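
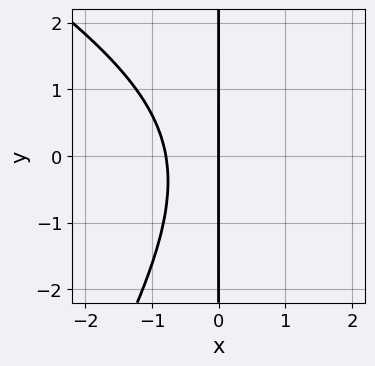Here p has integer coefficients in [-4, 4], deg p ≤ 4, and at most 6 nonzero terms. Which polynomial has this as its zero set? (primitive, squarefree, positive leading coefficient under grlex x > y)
(a) deg p = 3. The shape is more complex than any degree-2 curve.
(b) From the axis intercepts and sections: the visible y-axis segment lies entirely on the curve; it meets the x-axis at x = 0 (among the integer gridlines).
(c) The integer polynomial consistent with all of this is the stated p.

x^3 + x^2*y - x*y^2 - 3*x^2 - 3*x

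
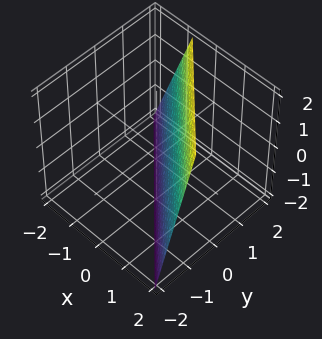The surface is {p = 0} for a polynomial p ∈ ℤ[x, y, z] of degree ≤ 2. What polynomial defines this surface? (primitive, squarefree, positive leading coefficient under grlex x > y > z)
3*x + 3*y - z - 2

(a) deg p = 1. Every cross-section is a straight line — this is a plane.
(b) From the axis intercepts and sections: one z-axis crossing is at z = -2.
(c) Matching integer coefficients to the picture gives p.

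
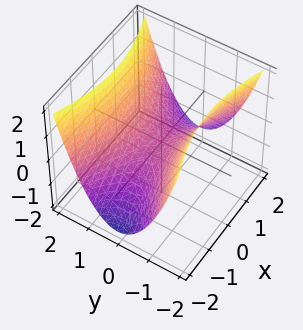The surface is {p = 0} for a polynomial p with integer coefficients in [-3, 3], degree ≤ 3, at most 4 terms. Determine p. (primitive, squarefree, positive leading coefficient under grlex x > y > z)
x^2 - 3*y^2 + 3*z

First, deg p = 2. A hyperbolic paraboloid; a quadric.
Then, symmetries: it's symmetric under y → −y, forcing even powers of y; it's symmetric under x → −x, forcing even powers of x.
Next, from the visible intercepts: it crosses the y-axis at the gridline y = 0; it crosses the x-axis at the gridline x = 0; it crosses the z-axis at the gridline z = 0.
Finally, solving for integer coefficients yields p as stated.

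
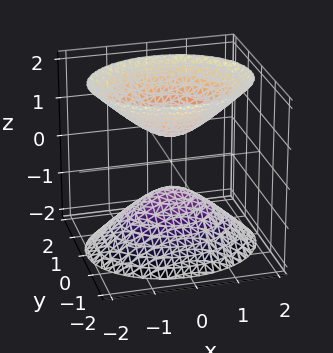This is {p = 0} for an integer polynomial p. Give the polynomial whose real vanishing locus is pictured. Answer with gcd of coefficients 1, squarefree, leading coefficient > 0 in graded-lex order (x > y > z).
2*x^2 + 3*y^2 - 2*z^2 + 1

First, I count 2 distinct pieces. Treating them together as one polynomial.
Next, deg p = 2. Two sheets facing apart; a quadric.
Next, symmetries: mirror symmetry y ↦ −y ⇒ only even powers of y; mirror symmetry x ↦ −x ⇒ only even powers of x; mirror symmetry z ↦ −z ⇒ only even powers of z.
Then, observable constraints: no y-intercept at any integer in the box; it misses every integer gridline on the x-axis.
Finally, these observations pin down the coefficients.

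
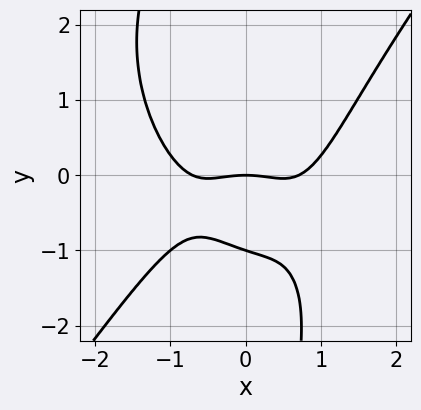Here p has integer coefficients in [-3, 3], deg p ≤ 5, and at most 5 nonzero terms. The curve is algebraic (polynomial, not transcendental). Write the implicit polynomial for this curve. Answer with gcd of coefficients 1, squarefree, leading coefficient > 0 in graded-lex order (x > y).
2*x^4 - x*y^3 - x^2 - 3*y^2 - 3*y

deg p = 4.
From the axis intercepts and sections: the y-axis gridline crossings are at y ∈ {-1, 0}; it meets the x-axis at x = 0 (among the integer gridlines).
Matching integer coefficients to the picture gives p.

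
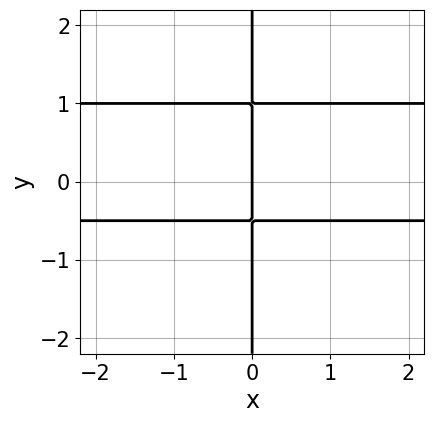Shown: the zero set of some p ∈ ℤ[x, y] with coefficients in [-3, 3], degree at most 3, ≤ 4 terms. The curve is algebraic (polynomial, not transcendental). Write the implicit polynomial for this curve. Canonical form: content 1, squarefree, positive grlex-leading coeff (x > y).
Degree: the shape is more complex than any degree-2 curve, so deg p = 3.
Against the integer gridlines: every point of the y-axis in the box is on the curve; it meets the x-axis at x = 0 (among the integer gridlines).
Matching integer coefficients to the picture gives p.

2*x*y^2 - x*y - x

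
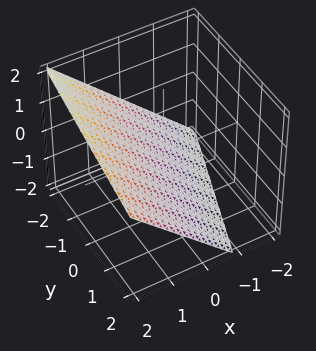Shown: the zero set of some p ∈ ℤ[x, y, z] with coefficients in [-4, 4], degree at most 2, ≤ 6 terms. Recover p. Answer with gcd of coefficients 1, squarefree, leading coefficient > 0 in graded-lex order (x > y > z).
1. The degree is 1 — every cross-section is a straight line — this is a plane.
2. Against the integer gridlines: it meets the y-axis at y = -2 (among the integer gridlines).
3. Together with the visible shape, these determine p as stated.

3*x - y - 3*z - 2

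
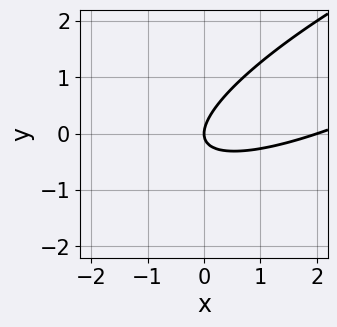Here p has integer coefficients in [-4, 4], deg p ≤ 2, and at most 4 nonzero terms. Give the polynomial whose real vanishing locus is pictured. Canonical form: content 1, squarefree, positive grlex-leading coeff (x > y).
x^2 - 3*x*y + 3*y^2 - 2*x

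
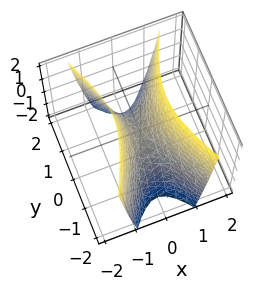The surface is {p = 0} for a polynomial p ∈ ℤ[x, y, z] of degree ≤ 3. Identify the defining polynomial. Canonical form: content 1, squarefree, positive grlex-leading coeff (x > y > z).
1. Degree: a hyperbolic paraboloid; a quadric, so deg p = 2.
2. Symmetries: mirror symmetry x ↦ −x ⇒ only even powers of x; mirror symmetry y ↦ −y ⇒ only even powers of y.
3. Against the integer gridlines: one z-axis crossing is at z = 0; it crosses the y-axis at the gridline y = 0; one x-axis crossing is at x = 0.
4. Assembling these constraints gives the stated polynomial.

3*x^2 - y^2 - z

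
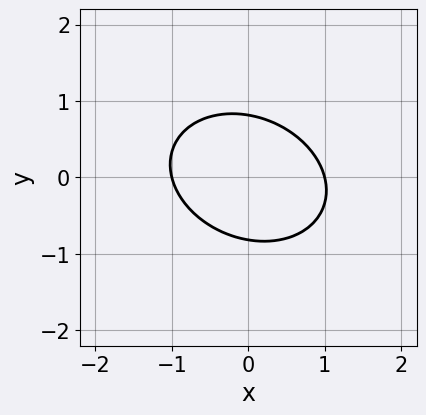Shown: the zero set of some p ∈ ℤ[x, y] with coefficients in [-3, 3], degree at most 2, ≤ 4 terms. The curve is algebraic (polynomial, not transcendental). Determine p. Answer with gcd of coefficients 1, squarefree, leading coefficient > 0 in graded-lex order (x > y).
2*x^2 + x*y + 3*y^2 - 2

(a) Degree: a generic line meets the curve in up to 2 points, so deg p = 2.
(b) Reading off the gridlines: the x-axis gridline crossings are at x ∈ {-1, 1}.
(c) Solving for integer coefficients yields p as stated.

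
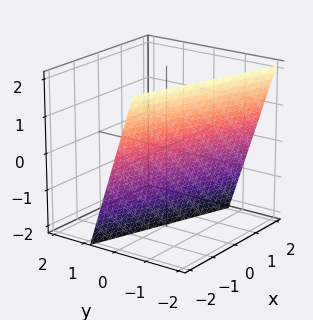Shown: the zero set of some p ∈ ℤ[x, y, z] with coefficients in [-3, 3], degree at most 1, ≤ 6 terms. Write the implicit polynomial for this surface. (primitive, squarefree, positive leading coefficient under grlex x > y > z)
x + 3*y + z + 2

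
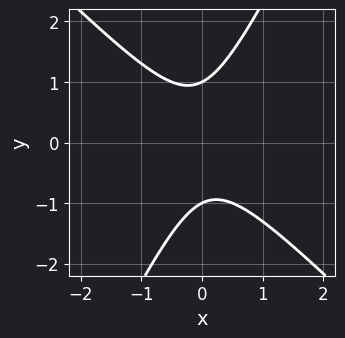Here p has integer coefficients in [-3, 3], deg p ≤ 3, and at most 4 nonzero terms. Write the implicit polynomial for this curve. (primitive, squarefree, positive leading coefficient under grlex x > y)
The degree is 2 — no degree-1 curve has this shape.
Observable constraints: among the integer gridlines, it crosses the y-axis at y ∈ {-1, 1}; the curve avoids every integer x-axis point in the box.
Solving for integer coefficients yields p as stated.

2*x^2 + x*y - y^2 + 1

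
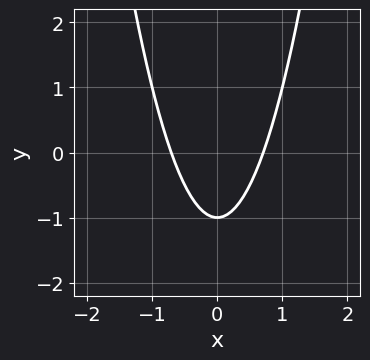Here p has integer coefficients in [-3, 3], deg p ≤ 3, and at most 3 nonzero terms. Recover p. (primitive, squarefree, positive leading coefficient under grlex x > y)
2*x^2 - y - 1

The degree is 2 — no degree-1 curve has this shape.
Symmetries: the x ↦ −x reflection is a symmetry, so x appears only in even powers.
From the axis intercepts and sections: it crosses the y-axis at the gridline y = -1.
Assembling these constraints gives the stated polynomial.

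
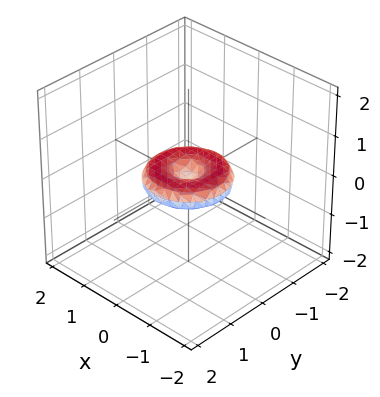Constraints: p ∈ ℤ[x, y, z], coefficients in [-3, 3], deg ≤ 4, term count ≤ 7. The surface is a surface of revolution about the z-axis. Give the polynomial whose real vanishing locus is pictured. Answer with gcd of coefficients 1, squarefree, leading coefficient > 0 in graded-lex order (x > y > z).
First, deg p = 4.
Next, by symmetry, the z-axis is an axis of rotation, so x and y enter only as x² + y².
Then, observable constraints: a circular section at z = 0 has radius exactly 1; among the integer gridlines, it crosses the y-axis at y ∈ {-1, 0, 1}; it meets the z-axis at z = 0 (among the integer gridlines).
Finally, the integer polynomial consistent with all of this is the stated p.

x^4 + 2*x^2*y^2 + y^4 - x^2 - y^2 + 3*z^2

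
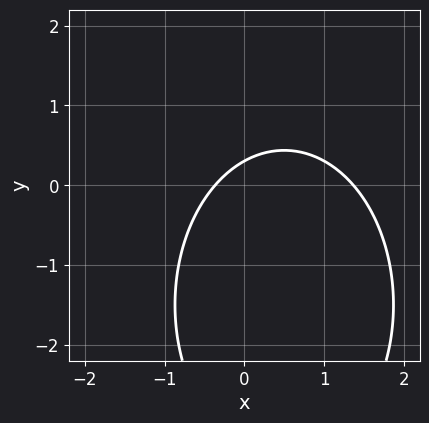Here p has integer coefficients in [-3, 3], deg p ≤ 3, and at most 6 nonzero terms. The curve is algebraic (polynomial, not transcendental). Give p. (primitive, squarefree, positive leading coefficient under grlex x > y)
deg p = 2.
Matching integer coefficients to the picture gives p.

2*x^2 + y^2 - 2*x + 3*y - 1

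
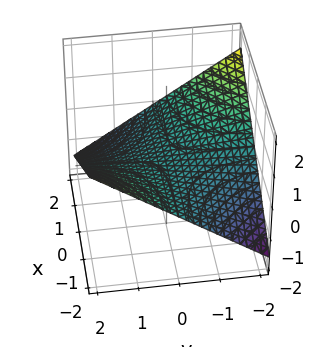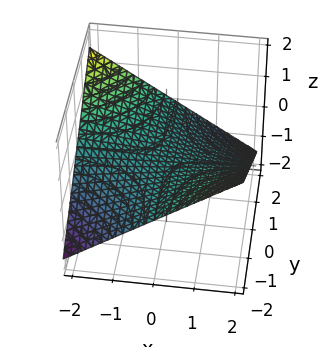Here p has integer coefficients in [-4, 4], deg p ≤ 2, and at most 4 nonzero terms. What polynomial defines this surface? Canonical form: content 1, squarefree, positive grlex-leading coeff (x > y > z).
deg p = 2. A hyperbolic paraboloid; a quadric.
From the visible intercepts: it crosses the z-axis at the gridline z = 0; the visible y-axis segment lies entirely on the surface; the visible x-axis segment lies entirely on the surface.
Matching integer coefficients to the picture gives p.

x*y + 3*z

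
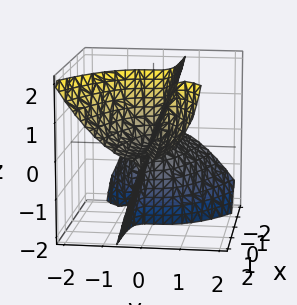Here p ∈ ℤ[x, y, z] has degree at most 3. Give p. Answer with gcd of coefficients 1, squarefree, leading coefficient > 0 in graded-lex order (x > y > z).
(a) I count 3 distinct pieces.
(b) deg p = 3.
(c) From the visible intercepts: the visible z-axis segment lies entirely on the surface; the visible x-axis segment lies entirely on the surface; it meets the y-axis at y = 0 (among the integer gridlines).
(d) Solving for integer coefficients yields p as stated.

3*x*y*z - x*z^2 - 3*y^3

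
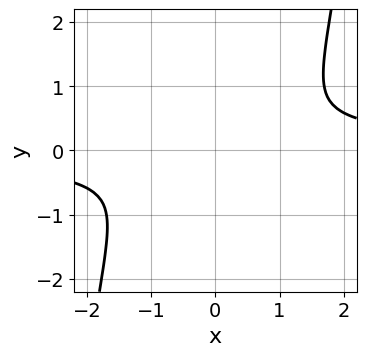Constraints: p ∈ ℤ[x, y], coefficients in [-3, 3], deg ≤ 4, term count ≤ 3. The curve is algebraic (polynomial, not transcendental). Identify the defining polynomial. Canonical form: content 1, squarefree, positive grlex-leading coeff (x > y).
x^3*y - x^2 - 2*y^2

(a) deg p = 4. A generic line meets the curve in up to 4 points.
(b) Solving for integer coefficients yields p as stated.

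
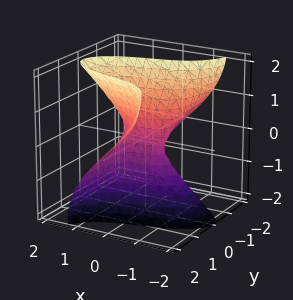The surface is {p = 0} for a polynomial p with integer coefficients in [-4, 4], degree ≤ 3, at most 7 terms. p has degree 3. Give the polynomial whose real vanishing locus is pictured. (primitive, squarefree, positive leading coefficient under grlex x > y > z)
x^3 + 3*x*y^2 + 3*y^2*z - z^3 - y

Degree: a generic line meets the surface in up to 3 points, so deg p = 3.
From the axis intercepts and sections: it meets the y-axis at y = 0 (among the integer gridlines); it crosses the x-axis at the gridline x = 0; it crosses the z-axis at the gridline z = 0.
These observations pin down the coefficients.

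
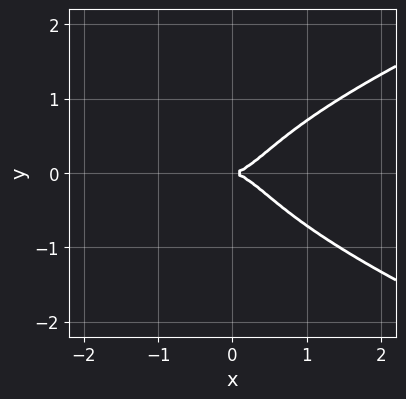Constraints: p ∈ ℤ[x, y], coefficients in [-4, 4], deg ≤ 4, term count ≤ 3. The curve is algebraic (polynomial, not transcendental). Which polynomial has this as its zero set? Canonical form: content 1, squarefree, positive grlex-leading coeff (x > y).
(a) deg p = 4. No degree-3 curve has this shape.
(b) Symmetries: mirror symmetry y ↦ −y ⇒ only even powers of y.
(c) Reading off the gridlines: it crosses the x-axis at the gridline x = 0; it meets the y-axis at y = 0 (among the integer gridlines).
(d) Putting this together gives p.

2*y^4 - x^3 + y^2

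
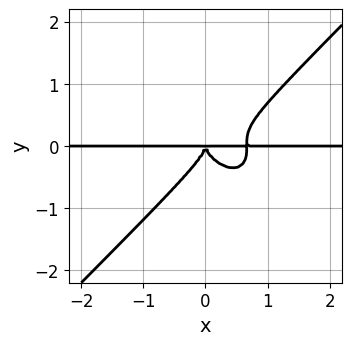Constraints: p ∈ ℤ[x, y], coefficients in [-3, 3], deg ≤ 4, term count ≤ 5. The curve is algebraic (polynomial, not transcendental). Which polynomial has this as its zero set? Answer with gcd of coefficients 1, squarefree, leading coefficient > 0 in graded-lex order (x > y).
3*x^3*y - 3*y^4 - 2*x^2*y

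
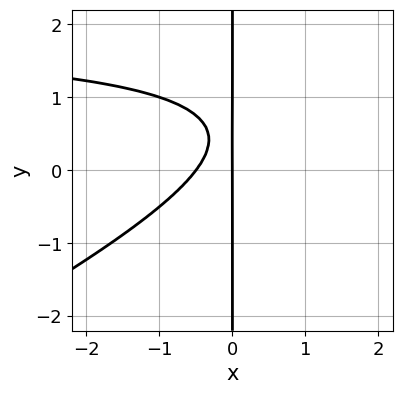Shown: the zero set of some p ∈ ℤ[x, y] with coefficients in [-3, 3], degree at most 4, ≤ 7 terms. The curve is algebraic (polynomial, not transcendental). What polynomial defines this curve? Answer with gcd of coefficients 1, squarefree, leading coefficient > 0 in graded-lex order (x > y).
First, deg p = 3. No degree-2 curve has this shape.
Then, from the visible intercepts: every point of the y-axis in the box is on the curve; it meets the x-axis at x = 0 (among the integer gridlines).
Finally, solving for integer coefficients yields p as stated.

x^2*y - 2*x*y^2 - 2*x^2 + 2*x*y - x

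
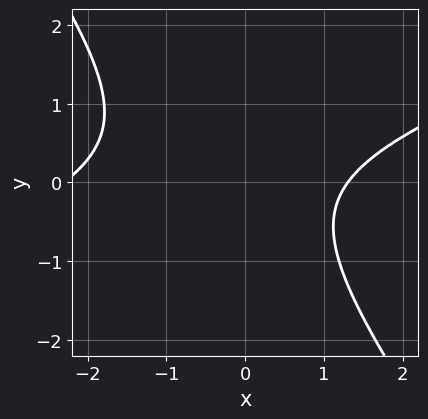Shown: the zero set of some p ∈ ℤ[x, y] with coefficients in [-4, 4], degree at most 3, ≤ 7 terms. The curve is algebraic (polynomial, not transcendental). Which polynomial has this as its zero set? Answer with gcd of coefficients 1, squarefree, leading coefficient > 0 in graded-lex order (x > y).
First, degree: the shape is more complex than any degree-1 curve, so deg p = 2.
Then, checking where it meets the axes: the curve avoids every integer y-axis point in the box.
Finally, matching integer coefficients to the picture gives p.

x^2 - 2*x*y - 2*y^2 + x - 3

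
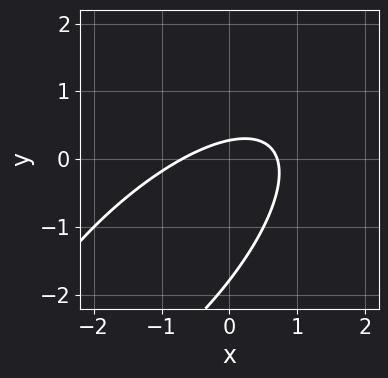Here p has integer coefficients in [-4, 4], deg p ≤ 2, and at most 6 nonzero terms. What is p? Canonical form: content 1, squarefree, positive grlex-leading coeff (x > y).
(a) The degree is 2 — a generic line meets the curve in up to 2 points.
(b) Putting this together gives p.

2*x^2 - 3*x*y + 2*y^2 + 3*y - 1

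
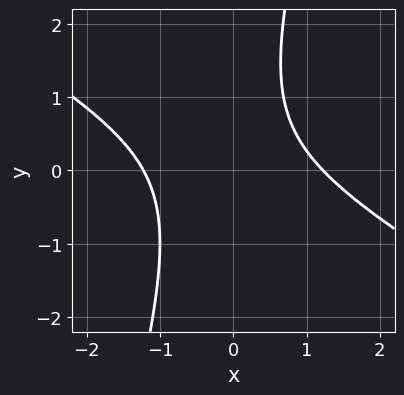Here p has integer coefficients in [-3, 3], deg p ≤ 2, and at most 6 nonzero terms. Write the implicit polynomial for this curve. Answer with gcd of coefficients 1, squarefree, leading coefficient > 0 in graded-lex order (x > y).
1. deg p = 2. A generic line meets the curve in up to 2 points.
2. From the visible intercepts: it misses every integer gridline on the y-axis.
3. The integer polynomial consistent with all of this is the stated p.

2*x^2 + 3*x*y - y^2 + y - 3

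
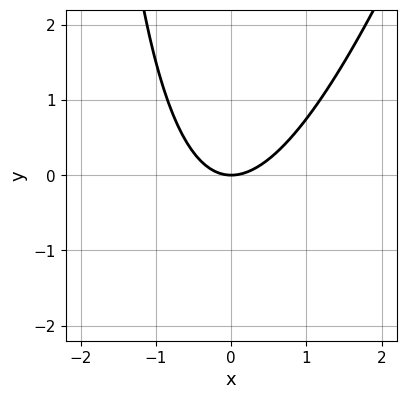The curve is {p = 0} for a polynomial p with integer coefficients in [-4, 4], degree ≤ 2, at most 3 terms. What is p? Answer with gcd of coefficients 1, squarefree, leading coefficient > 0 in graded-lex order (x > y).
3*x^2 - x*y - 3*y

1. deg p = 2.
2. Reading off the gridlines: it meets the x-axis at x = 0 (among the integer gridlines); one y-axis crossing is at y = 0.
3. Together with the visible shape, these determine p as stated.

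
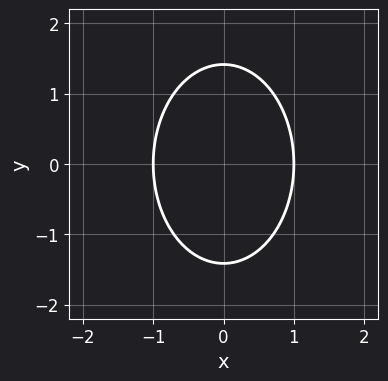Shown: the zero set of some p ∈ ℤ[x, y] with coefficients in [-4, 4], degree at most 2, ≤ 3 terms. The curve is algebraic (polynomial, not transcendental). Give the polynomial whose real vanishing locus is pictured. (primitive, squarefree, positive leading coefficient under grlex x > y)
2*x^2 + y^2 - 2

(a) The degree is 2 — no degree-1 curve has this shape.
(b) Symmetries: the x ↦ −x reflection is a symmetry, so x appears only in even powers; mirror symmetry y ↦ −y ⇒ only even powers of y.
(c) Observable constraints: among the integer gridlines, it crosses the x-axis at x ∈ {-1, 1}.
(d) The integer polynomial consistent with all of this is the stated p.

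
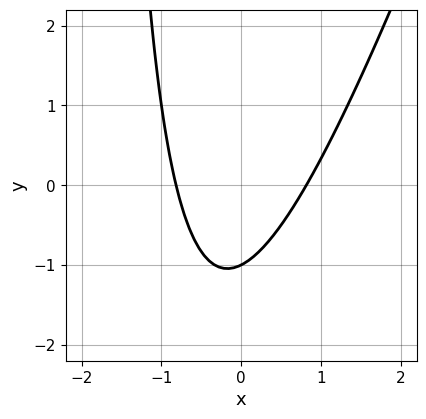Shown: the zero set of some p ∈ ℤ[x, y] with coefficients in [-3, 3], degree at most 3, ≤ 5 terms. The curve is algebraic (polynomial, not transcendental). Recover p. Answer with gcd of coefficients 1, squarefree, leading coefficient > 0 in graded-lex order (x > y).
1. deg p = 2. No degree-1 curve has this shape.
2. From the axis intercepts and sections: one y-axis crossing is at y = -1.
3. The integer polynomial consistent with all of this is the stated p.

3*x^2 - x*y - 2*y - 2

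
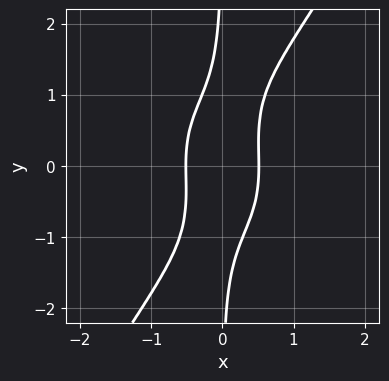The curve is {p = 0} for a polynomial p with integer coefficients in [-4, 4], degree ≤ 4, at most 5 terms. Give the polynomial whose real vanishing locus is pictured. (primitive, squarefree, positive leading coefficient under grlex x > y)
(a) deg p = 4.
(b) From the axis intercepts and sections: it misses every integer gridline on the y-axis.
(c) Fitting integer coefficients to these (and the overall shape) gives p.

3*x^4 + 2*x^2*y^2 - 2*x*y^3 + 3*x^2 - 1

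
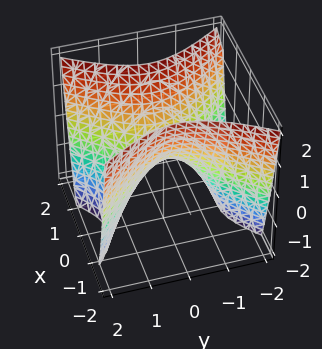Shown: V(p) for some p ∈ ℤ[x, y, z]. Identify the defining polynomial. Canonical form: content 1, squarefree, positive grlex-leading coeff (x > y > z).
3*x^2 - 2*y^2 - 2*z

deg p = 2.
Symmetries: it's symmetric under y → −y, forcing even powers of y; mirror symmetry x ↦ −x ⇒ only even powers of x.
Observable constraints: it meets the y-axis at y = 0 (among the integer gridlines); it crosses the z-axis at the gridline z = 0; it crosses the x-axis at the gridline x = 0.
Solving for integer coefficients yields p as stated.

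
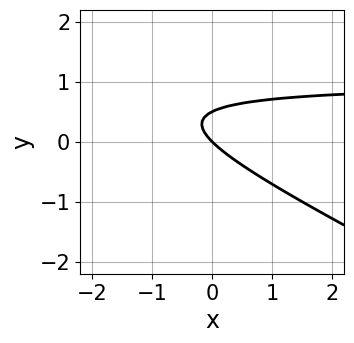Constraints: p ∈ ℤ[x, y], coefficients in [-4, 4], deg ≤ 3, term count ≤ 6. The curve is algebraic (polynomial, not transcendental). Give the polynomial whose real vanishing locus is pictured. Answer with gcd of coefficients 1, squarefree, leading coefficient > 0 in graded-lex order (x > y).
The degree is 2 — no degree-1 curve has this shape.
Against the integer gridlines: it crosses the x-axis at the gridline x = 0; one y-axis crossing is at y = 0.
Putting this together gives p.

x*y + 2*y^2 - x - y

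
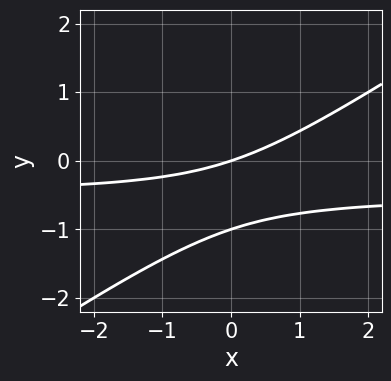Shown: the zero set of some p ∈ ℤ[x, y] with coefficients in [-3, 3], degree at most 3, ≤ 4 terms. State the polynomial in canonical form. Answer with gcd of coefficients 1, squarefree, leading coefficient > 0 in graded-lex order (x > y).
2*x*y - 3*y^2 + x - 3*y

(a) The degree is 2 — the shape is more complex than any degree-1 curve.
(b) Observable constraints: it crosses the x-axis at the gridline x = 0; among the integer gridlines, it crosses the y-axis at y ∈ {-1, 0}.
(c) Together with the visible shape, these determine p as stated.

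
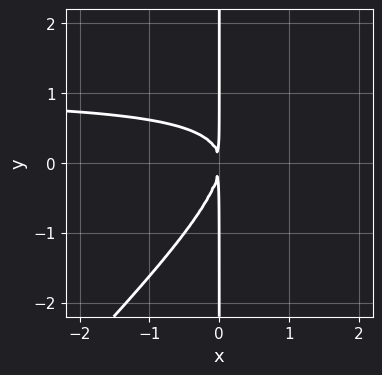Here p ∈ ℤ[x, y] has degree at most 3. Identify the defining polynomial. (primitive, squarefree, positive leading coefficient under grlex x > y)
x^2*y - x*y^2 - x^2

(a) deg p = 3. A generic line meets the curve in up to 3 points.
(b) Reading off the gridlines: every point of the y-axis in the box is on the curve.
(c) The integer polynomial consistent with all of this is the stated p.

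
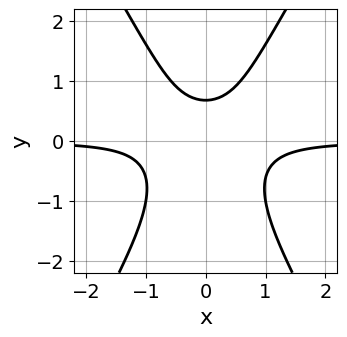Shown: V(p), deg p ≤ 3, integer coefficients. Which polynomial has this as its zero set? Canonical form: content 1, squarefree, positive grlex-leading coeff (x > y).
First, the degree is 3 — a generic line meets the curve in up to 3 points.
Next, symmetries: the x ↦ −x reflection is a symmetry, so x appears only in even powers.
Then, from the visible intercepts: it misses every integer gridline on the x-axis.
Finally, putting this together gives p.

3*x^2*y - y^3 - y + 1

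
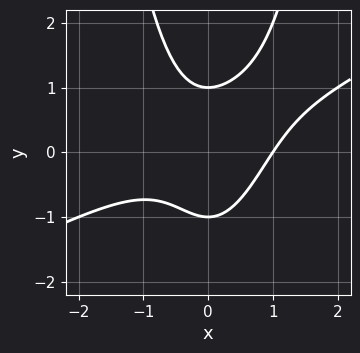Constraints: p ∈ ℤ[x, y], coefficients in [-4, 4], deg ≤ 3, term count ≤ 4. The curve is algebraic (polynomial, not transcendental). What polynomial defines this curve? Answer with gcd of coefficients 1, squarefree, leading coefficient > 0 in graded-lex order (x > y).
x^3 - 2*x^2*y + y^2 - 1

First, the degree is 3 — the shape is more complex than any degree-2 curve.
Next, from the axis intercepts and sections: among the integer gridlines, it crosses the y-axis at y ∈ {-1, 1}; it crosses the x-axis at the gridline x = 1.
Finally, putting this together gives p.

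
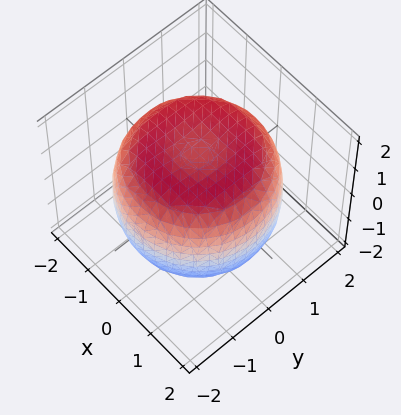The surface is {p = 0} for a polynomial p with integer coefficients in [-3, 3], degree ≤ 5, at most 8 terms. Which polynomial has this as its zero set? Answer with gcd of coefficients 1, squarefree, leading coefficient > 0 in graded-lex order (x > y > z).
First, the degree is 4 — the shape is more complex than any degree-3 surface.
Next, by symmetry, the surface is invariant under rotation about z: p = q(x² + y², z).
Then, reading off the gridlines: a circular section at z = 0 has radius between 1 and 2.
Finally, these observations pin down the coefficients.

x^4 + 2*x^2*y^2 + y^4 - 2*x^2 - 2*y^2 + 2*z^2 - 3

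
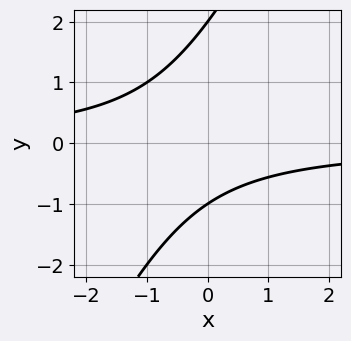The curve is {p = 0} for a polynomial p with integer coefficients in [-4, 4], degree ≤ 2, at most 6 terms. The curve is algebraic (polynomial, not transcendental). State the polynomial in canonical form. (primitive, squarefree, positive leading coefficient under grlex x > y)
2*x*y - y^2 + y + 2

1. The degree is 2 — no degree-1 curve has this shape.
2. From the axis intercepts and sections: no x-intercept at any integer in the box; the y-axis gridline crossings are at y ∈ {-1, 2}.
3. Matching integer coefficients to the picture gives p.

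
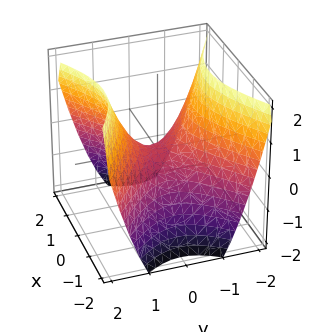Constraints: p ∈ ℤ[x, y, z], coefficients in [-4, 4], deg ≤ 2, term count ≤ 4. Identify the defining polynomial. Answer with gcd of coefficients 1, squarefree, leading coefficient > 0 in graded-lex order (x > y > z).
1. Degree: a hyperbolic paraboloid; a quadric, so deg p = 2.
2. Symmetries: mirror symmetry y ↦ −y ⇒ only even powers of y; mirror symmetry x ↦ −x ⇒ only even powers of x.
3. Reading off the gridlines: one y-axis crossing is at y = 0; it crosses the x-axis at the gridline x = 0; one z-axis crossing is at z = 0.
4. Fitting integer coefficients to these (and the overall shape) gives p.

2*x^2 - 3*y^2 + 3*z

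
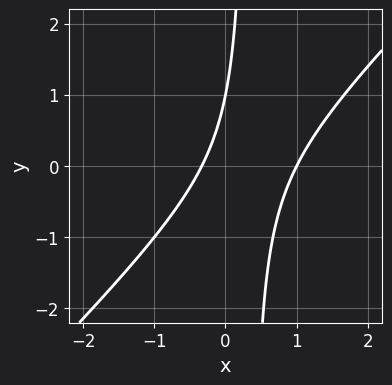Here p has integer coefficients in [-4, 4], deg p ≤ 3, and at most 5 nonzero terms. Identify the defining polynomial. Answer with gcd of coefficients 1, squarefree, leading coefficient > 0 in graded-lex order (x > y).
1. deg p = 2. The shape is more complex than any degree-1 curve.
2. From the visible intercepts: it crosses the x-axis at the gridline x = 1; it crosses the y-axis at the gridline y = 1.
3. Putting this together gives p.

3*x^2 - 3*x*y - 2*x + y - 1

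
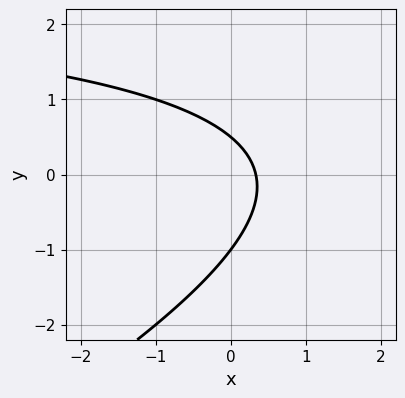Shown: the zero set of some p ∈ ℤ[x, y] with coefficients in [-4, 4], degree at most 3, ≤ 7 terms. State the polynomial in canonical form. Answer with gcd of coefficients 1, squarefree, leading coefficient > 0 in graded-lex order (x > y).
(a) Degree: no degree-1 curve has this shape, so deg p = 2.
(b) Observable constraints: it meets the y-axis at y = -1 (among the integer gridlines).
(c) These observations pin down the coefficients.

x*y - 2*y^2 - 3*x - y + 1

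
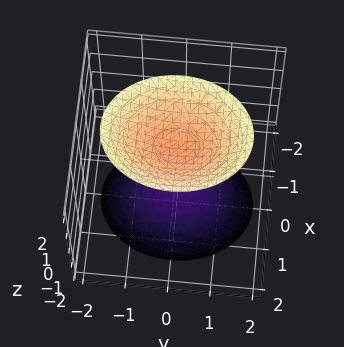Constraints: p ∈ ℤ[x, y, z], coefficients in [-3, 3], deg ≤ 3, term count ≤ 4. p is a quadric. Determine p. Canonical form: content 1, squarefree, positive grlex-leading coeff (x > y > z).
3*x^2 + 2*y^2 - 2*z^2 + 3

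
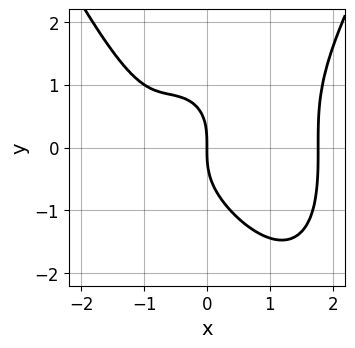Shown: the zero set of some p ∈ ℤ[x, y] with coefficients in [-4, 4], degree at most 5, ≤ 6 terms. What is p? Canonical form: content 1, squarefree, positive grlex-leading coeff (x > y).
x^4 - y^3 - 2*x^2 - 2*x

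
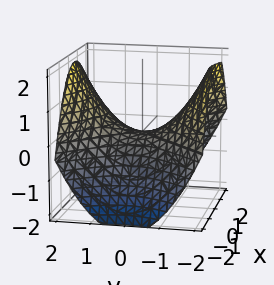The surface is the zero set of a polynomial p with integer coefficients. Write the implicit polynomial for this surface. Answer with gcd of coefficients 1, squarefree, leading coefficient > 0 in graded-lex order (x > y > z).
The degree is 2 — a hyperbolic paraboloid; a quadric.
Symmetries: the y ↦ −y reflection is a symmetry, so y appears only in even powers; it's symmetric under x → −x, forcing even powers of x.
From the axis intercepts and sections: one x-axis crossing is at x = 0; it crosses the z-axis at the gridline z = 0.
Solving for integer coefficients yields p as stated.

x^2 - y^2 + 2*z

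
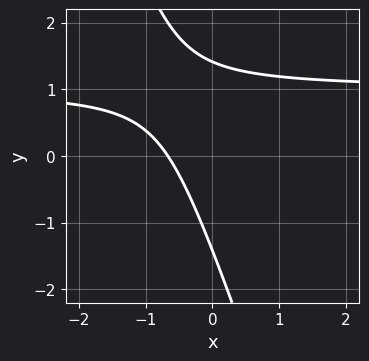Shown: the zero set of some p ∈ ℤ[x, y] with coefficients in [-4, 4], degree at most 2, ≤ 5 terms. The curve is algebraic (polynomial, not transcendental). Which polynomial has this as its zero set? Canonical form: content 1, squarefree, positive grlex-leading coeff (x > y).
(a) Degree: no degree-1 curve has this shape, so deg p = 2.
(b) The integer polynomial consistent with all of this is the stated p.

3*x*y + y^2 - 3*x - 2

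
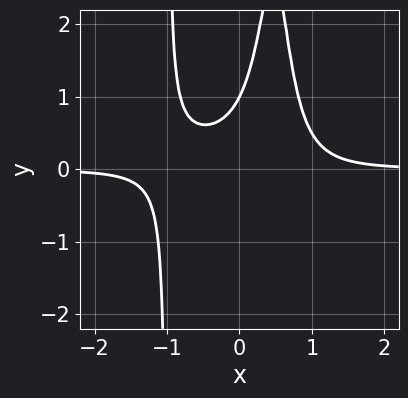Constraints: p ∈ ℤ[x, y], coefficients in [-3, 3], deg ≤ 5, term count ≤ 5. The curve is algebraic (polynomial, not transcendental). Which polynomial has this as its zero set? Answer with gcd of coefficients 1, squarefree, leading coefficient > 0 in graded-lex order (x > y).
3*x^3*y - 2*x*y + y - 1

(a) Degree: no degree-3 curve has this shape, so deg p = 4.
(b) Against the integer gridlines: no x-intercept at any integer in the box; it crosses the y-axis at the gridline y = 1.
(c) Together with the visible shape, these determine p as stated.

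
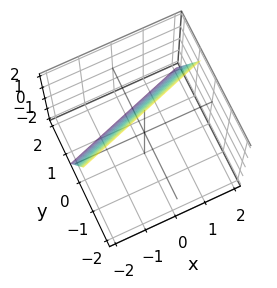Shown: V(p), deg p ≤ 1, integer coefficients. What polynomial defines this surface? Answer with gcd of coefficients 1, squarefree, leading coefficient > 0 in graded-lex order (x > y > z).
First, the degree is 1 — every cross-section is a straight line — this is a plane.
Then, observable constraints: one x-axis crossing is at x = -2; it crosses the z-axis at the gridline z = 2.
Finally, fitting integer coefficients to these (and the overall shape) gives p.

x - 3*y - z + 2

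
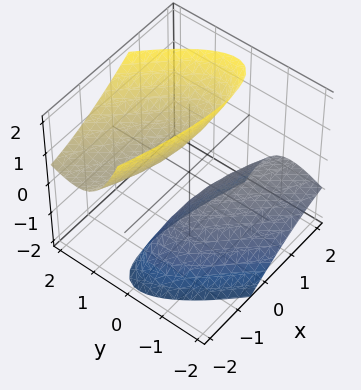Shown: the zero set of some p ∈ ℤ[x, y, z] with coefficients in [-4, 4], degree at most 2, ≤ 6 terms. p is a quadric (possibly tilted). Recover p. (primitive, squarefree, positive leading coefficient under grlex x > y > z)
1. There are 2 components. They look like related sheets of one shape, so recover p as a whole.
2. deg p = 2. A generic line meets the surface in up to 2 points.
3. From the axis intercepts and sections: the surface avoids every integer x-axis point in the box; the surface avoids every integer y-axis point in the box; among the integer gridlines, it crosses the z-axis at z ∈ {-1, 1}.
4. Assembling these constraints gives the stated polynomial.

x^2 + 3*x*y + 3*y^2 - 3*y*z - z^2 + 1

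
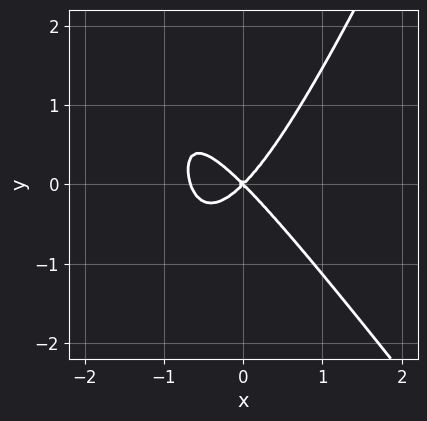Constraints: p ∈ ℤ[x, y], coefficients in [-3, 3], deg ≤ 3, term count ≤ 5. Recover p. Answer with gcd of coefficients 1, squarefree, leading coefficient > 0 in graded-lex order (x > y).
3*x^3 + x^2*y - x*y^2 + 2*x^2 - 2*y^2

First, degree: the shape is more complex than any degree-2 curve, so deg p = 3.
Then, observable constraints: one y-axis crossing is at y = 0; one x-axis crossing is at x = 0.
Finally, these observations pin down the coefficients.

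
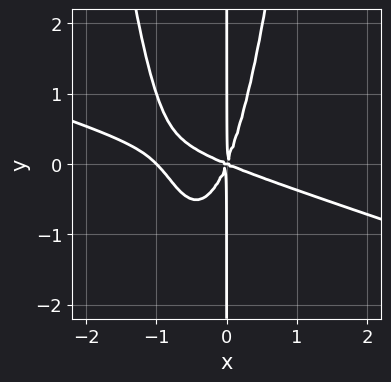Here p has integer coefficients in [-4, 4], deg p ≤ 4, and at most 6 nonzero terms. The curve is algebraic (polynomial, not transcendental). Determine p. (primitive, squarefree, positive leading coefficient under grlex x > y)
Degree: no degree-3 curve has this shape, so deg p = 4.
Checking where it meets the axes: the visible y-axis segment lies entirely on the curve; among the integer gridlines, it crosses the x-axis at x ∈ {-1, 0}.
These observations pin down the coefficients.

x^4 + 3*x^3*y + x^3 + 2*x^2*y - x*y^2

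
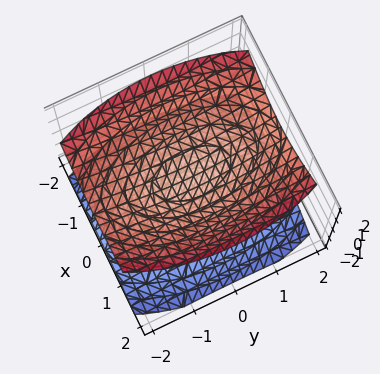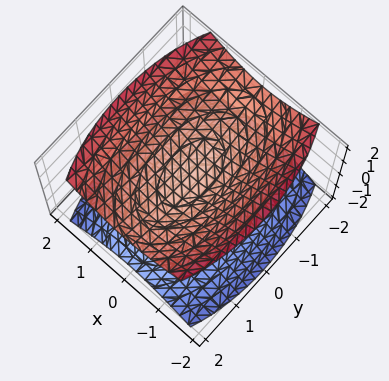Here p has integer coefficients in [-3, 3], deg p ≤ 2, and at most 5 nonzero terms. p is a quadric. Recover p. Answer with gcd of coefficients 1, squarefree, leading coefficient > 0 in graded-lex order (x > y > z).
3*x^2 + y^2 - 3*z^2 + 1

(a) There are 2 components. They look like related sheets of one shape, so recover p as a whole.
(b) Degree: two sheets facing apart; a quadric, so deg p = 2.
(c) Symmetries: the z ↦ −z reflection is a symmetry, so z appears only in even powers; mirror symmetry y ↦ −y ⇒ only even powers of y; mirror symmetry x ↦ −x ⇒ only even powers of x.
(d) From the axis intercepts and sections: it misses every integer gridline on the y-axis; the surface avoids every integer x-axis point in the box.
(e) Matching integer coefficients to the picture gives p.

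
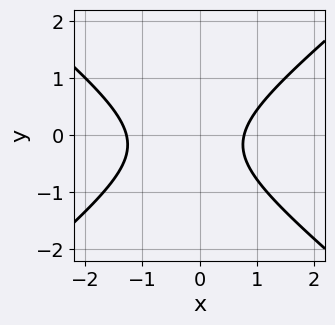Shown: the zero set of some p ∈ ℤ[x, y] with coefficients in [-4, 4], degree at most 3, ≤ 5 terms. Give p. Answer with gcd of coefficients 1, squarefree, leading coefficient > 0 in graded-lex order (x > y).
2*x^2 - 3*y^2 + x - y - 2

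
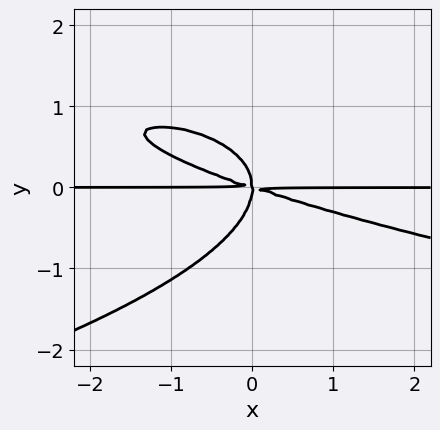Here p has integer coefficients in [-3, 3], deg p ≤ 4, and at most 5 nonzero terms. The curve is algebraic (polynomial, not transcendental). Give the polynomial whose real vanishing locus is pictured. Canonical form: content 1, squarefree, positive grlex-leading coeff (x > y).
3*y^4 + x^2*y + 3*x*y^2

The degree is 4 — the shape is more complex than any degree-3 curve.
Checking where it meets the axes: the visible x-axis segment lies entirely on the curve.
Matching integer coefficients to the picture gives p.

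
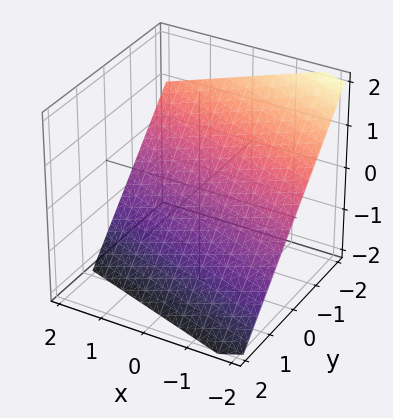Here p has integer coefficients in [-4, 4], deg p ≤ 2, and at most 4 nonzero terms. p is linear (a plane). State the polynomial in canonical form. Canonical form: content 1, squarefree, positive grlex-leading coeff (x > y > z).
1. deg p = 1.
2. Checking where it meets the axes: one x-axis crossing is at x = -2.
3. Solving for integer coefficients yields p as stated.

x + 3*y + 3*z + 2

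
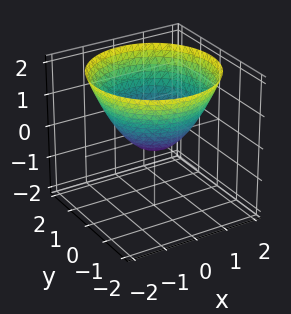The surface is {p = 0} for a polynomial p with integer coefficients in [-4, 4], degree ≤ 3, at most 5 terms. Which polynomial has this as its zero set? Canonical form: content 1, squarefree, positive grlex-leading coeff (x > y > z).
Degree: a generic line meets the surface in up to 2 points, so deg p = 2.
By symmetry, the z-axis is an axis of rotation, so x and y enter only as x² + y².
Checking where it meets the axes: a circular section at z = 1 has radius between 1 and 2.
Assembling these constraints gives the stated polynomial.

2*x^2 + 2*y^2 - 3*z - 1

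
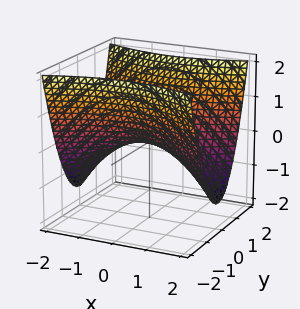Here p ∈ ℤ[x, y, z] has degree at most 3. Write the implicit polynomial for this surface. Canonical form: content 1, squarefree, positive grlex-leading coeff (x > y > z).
x^2 - 3*y^2 + 3*z

(a) Degree: a saddle surface; a quadric, so deg p = 2.
(b) Symmetries: the x ↦ −x reflection is a symmetry, so x appears only in even powers; it's symmetric under y → −y, forcing even powers of y.
(c) Reading off the gridlines: it meets the y-axis at y = 0 (among the integer gridlines); it meets the z-axis at z = 0 (among the integer gridlines); one x-axis crossing is at x = 0.
(d) Together with the visible shape, these determine p as stated.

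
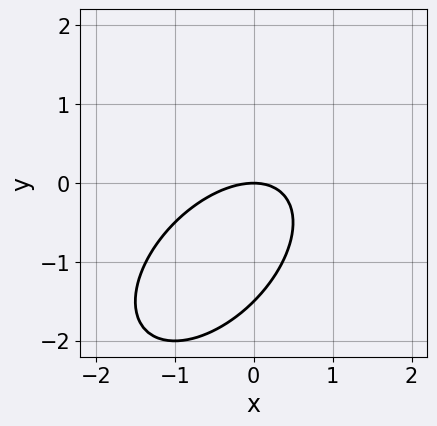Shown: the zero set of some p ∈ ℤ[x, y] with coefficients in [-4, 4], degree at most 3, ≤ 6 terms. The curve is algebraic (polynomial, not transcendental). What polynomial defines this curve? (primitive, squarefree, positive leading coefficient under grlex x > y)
2*x^2 - 2*x*y + 2*y^2 + 3*y

(a) Degree: the shape is more complex than any degree-1 curve, so deg p = 2.
(b) Against the integer gridlines: it crosses the x-axis at the gridline x = 0; it meets the y-axis at y = 0 (among the integer gridlines).
(c) Assembling these constraints gives the stated polynomial.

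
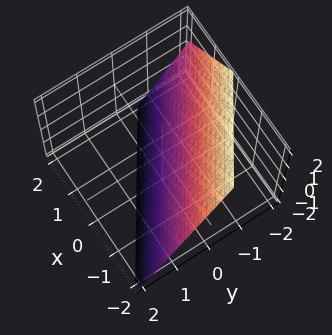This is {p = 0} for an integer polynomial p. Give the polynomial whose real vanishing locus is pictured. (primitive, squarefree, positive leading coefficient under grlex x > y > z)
2*x + 3*y + 2*z + 2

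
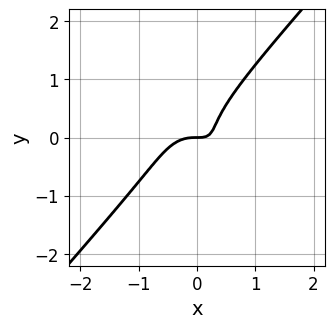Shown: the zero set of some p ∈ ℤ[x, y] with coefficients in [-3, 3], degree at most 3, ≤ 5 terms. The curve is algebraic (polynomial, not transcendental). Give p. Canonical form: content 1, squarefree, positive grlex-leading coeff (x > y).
(a) The degree is 3 — a generic line meets the curve in up to 3 points.
(b) Reading off the gridlines: one x-axis crossing is at x = 0; it crosses the y-axis at the gridline y = 0.
(c) The integer polynomial consistent with all of this is the stated p.

3*x^3 + x*y^2 - 3*y^3 + 2*x*y - y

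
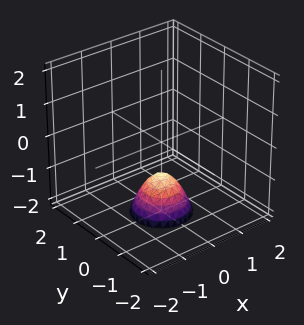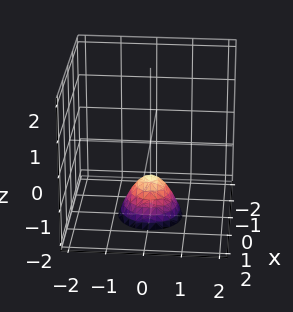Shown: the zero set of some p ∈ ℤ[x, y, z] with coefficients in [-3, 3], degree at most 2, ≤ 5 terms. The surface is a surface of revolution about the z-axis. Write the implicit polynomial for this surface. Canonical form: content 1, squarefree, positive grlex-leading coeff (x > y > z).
3*x^2 + 3*y^2 + 2*z + 2

1. Degree: no degree-1 surface has this shape, so deg p = 2.
2. By symmetry, the z-axis is an axis of rotation, so x and y enter only as x² + y².
3. Observable constraints: no x-intercept at any integer in the box; no y-intercept at any integer in the box; it meets the z-axis at z = -1 (among the integer gridlines).
4. Fitting integer coefficients to these (and the overall shape) gives p.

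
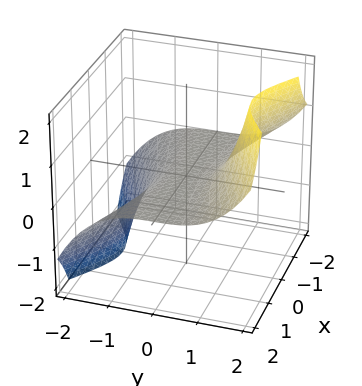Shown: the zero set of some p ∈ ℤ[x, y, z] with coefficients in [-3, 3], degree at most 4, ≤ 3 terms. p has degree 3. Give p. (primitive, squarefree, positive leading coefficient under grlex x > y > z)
First, degree: the shape is more complex than any degree-2 surface, so deg p = 3.
Next, against the integer gridlines: every point of the x-axis in the box is on the surface; it meets the z-axis at z = 0 (among the integer gridlines); it crosses the y-axis at the gridline y = 0.
Finally, assembling these constraints gives the stated polynomial.

3*x^2*z - 2*y^3 + 3*z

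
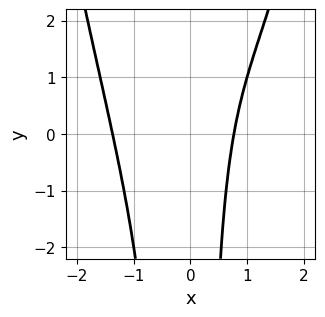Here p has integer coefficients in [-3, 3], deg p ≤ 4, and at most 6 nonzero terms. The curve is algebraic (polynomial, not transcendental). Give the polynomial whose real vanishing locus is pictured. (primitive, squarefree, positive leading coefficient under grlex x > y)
1. deg p = 4.
2. Reading off the gridlines: the curve avoids every integer y-axis point in the box.
3. Solving for integer coefficients yields p as stated.

2*x^4 - 2*x^2*y + 3*x - 3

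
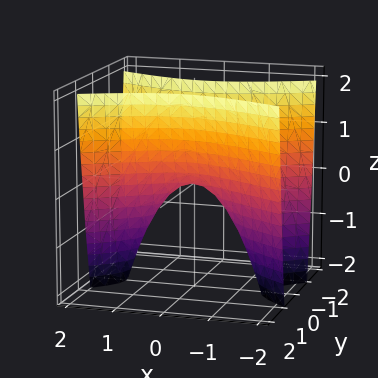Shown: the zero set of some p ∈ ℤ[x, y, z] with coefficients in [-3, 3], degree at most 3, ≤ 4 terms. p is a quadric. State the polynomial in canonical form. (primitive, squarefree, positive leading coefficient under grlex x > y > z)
First, the degree is 2 — a saddle surface; a quadric.
Then, symmetries: it's symmetric under y → −y, forcing even powers of y; the x ↦ −x reflection is a symmetry, so x appears only in even powers.
Then, observable constraints: it crosses the y-axis at the gridline y = 0; it meets the z-axis at z = 0 (among the integer gridlines); one x-axis crossing is at x = 0.
Finally, solving for integer coefficients yields p as stated.

x^2 - 3*y^2 + z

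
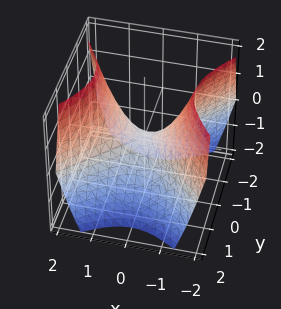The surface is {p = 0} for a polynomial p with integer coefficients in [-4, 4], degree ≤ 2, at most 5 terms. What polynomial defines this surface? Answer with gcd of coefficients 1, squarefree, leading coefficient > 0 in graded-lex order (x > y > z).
x^2 - y^2 - z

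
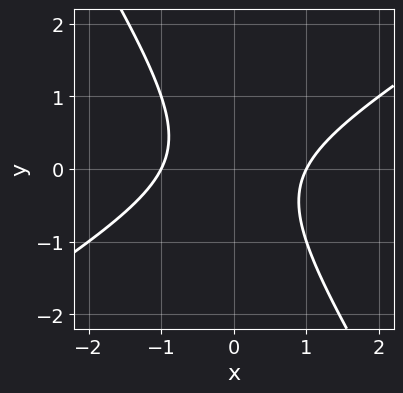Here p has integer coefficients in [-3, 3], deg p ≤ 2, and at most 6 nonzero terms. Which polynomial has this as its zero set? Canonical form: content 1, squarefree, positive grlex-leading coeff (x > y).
Degree: a generic line meets the curve in up to 2 points, so deg p = 2.
Against the integer gridlines: the curve avoids every integer y-axis point in the box; the x-axis gridline crossings are at x ∈ {-1, 1}.
Fitting integer coefficients to these (and the overall shape) gives p.

x^2 - x*y - y^2 - 1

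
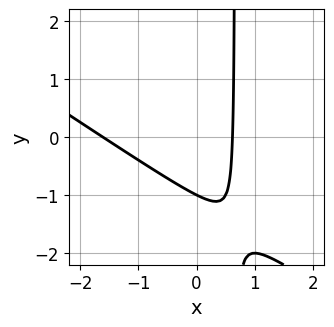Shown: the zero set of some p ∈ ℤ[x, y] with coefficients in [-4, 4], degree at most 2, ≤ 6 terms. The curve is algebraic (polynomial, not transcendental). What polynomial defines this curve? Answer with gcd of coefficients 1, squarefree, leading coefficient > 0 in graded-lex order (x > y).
2*x^2 + 3*x*y + 2*x - 2*y - 2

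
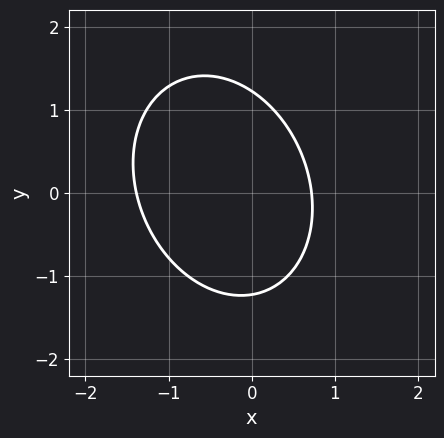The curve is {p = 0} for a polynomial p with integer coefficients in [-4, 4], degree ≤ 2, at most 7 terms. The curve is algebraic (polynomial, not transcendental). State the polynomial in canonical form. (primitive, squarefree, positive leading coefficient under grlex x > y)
3*x^2 + x*y + 2*y^2 + 2*x - 3

First, degree: a generic line meets the curve in up to 2 points, so deg p = 2.
Finally, the integer polynomial consistent with all of this is the stated p.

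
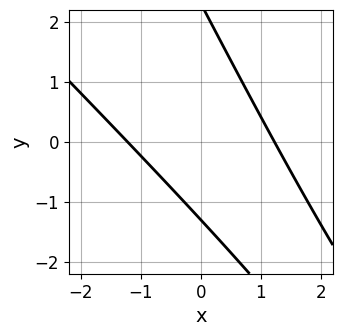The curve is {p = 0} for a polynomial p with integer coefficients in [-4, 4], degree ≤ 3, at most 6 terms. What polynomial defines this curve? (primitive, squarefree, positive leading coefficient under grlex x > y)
2*x^2 + 3*x*y + y^2 - y - 3

deg p = 2.
The integer polynomial consistent with all of this is the stated p.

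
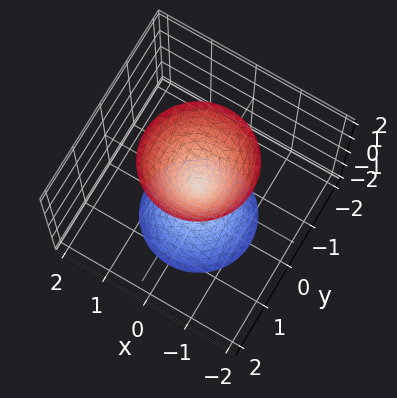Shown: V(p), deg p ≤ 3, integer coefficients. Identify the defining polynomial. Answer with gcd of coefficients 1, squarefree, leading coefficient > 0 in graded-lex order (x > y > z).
3*x^2 + 3*y^2 - z^2

1. The picture has 2 separate pieces. Treating them together as one polynomial.
2. deg p = 2. A double cone through the origin; a quadric.
3. Symmetries: the z ↦ −z reflection is a symmetry, so z appears only in even powers; rotational symmetry about the z-axis ⇒ p depends on x, y only through x² + y².
4. From the visible intercepts: a circular section at z = 1 has radius between 0 and 1; one z-axis crossing is at z = 0; it crosses the x-axis at the gridline x = 0.
5. Fitting integer coefficients to these (and the overall shape) gives p.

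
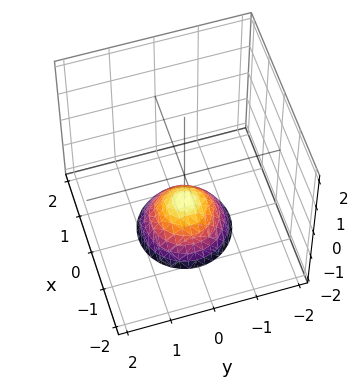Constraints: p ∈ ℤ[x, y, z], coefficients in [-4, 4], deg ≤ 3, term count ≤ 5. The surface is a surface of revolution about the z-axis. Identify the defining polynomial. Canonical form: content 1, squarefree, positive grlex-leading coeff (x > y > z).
x^2 + y^2 + z + 1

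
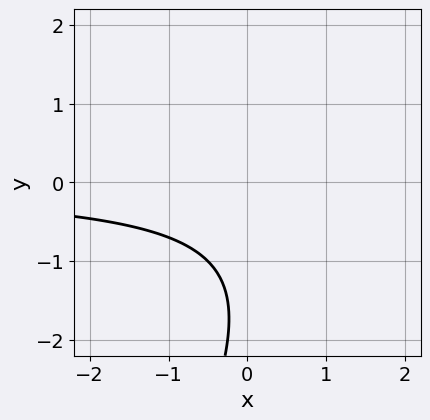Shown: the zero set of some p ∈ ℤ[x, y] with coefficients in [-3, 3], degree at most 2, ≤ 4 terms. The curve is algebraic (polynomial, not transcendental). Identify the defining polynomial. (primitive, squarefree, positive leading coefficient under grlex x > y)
Degree: the shape is more complex than any degree-1 curve, so deg p = 2.
From the visible intercepts: it misses every integer gridline on the x-axis; the curve avoids every integer y-axis point in the box.
Putting this together gives p.

2*x*y - y^2 - 3*y - 3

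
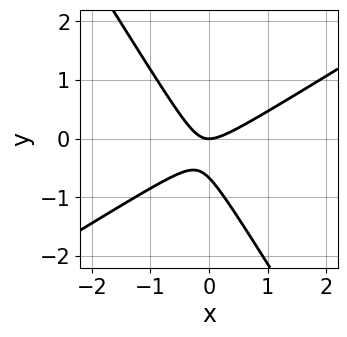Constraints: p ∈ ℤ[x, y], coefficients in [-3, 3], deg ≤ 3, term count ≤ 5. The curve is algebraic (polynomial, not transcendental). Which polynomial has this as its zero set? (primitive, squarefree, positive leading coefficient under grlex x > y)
1. The degree is 2 — a generic line meets the curve in up to 2 points.
2. Checking where it meets the axes: it crosses the x-axis at the gridline x = 0; it meets the y-axis at y = 0 (among the integer gridlines).
3. These observations pin down the coefficients.

3*x^2 - 3*x*y - 3*y^2 - 2*y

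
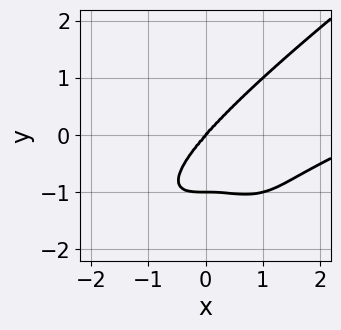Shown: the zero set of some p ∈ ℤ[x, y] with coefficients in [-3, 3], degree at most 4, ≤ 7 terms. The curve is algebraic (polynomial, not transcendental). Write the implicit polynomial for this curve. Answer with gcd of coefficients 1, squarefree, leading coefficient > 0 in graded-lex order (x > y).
x^4 - 2*x^3*y + 2*y^4 - 3*x^3 + 2*y^3

1. The degree is 4 — a generic line meets the curve in up to 4 points.
2. Reading off the gridlines: one x-axis crossing is at x = 0; among the integer gridlines, it crosses the y-axis at y ∈ {-1, 0}.
3. Matching integer coefficients to the picture gives p.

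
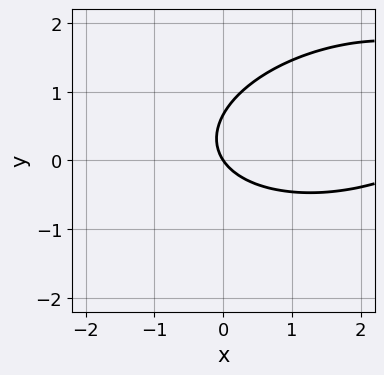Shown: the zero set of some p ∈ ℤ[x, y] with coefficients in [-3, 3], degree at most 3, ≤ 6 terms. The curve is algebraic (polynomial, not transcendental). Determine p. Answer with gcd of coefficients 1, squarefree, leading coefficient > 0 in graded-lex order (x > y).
x^2 - x*y + 3*y^2 - 3*x - 2*y

(a) The degree is 2 — no degree-1 curve has this shape.
(b) From the axis intercepts and sections: one y-axis crossing is at y = 0; it meets the x-axis at x = 0 (among the integer gridlines).
(c) These observations pin down the coefficients.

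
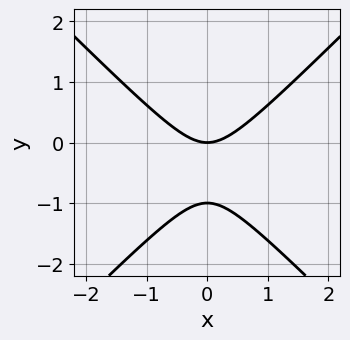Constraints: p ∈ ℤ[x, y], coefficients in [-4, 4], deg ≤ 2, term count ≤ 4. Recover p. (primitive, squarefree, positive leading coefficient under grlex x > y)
(a) deg p = 2. The shape is more complex than any degree-1 curve.
(b) Symmetries: the x ↦ −x reflection is a symmetry, so x appears only in even powers.
(c) Against the integer gridlines: among the integer gridlines, it crosses the y-axis at y ∈ {-1, 0}; it meets the x-axis at x = 0 (among the integer gridlines).
(d) Together with the visible shape, these determine p as stated.

x^2 - y^2 - y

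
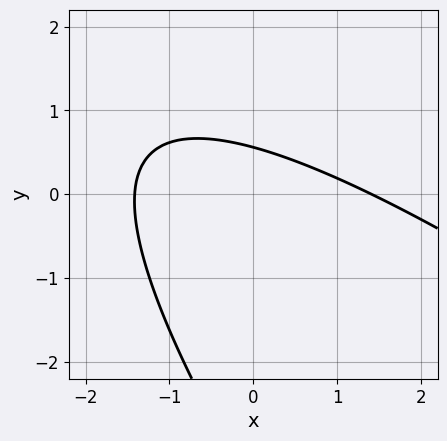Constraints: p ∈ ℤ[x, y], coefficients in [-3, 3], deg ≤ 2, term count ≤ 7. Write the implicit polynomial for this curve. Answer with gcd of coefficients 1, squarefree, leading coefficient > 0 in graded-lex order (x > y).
x^2 + 2*x*y + y^2 + 3*y - 2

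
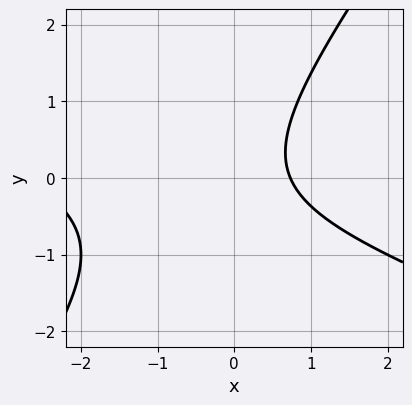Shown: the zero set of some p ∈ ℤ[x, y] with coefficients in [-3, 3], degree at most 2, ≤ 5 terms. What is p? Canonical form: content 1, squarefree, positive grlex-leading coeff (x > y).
x^2 + 2*x*y - 2*y^2 + 2*x - 2

(a) Degree: a generic line meets the curve in up to 2 points, so deg p = 2.
(b) Checking where it meets the axes: it misses every integer gridline on the y-axis.
(c) Solving for integer coefficients yields p as stated.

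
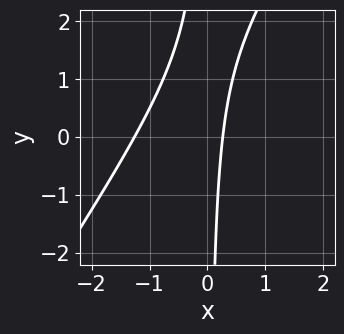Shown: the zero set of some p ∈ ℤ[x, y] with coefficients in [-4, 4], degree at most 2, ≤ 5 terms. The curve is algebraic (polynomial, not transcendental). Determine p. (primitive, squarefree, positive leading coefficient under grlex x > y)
3*x^2 - 2*x*y + 3*x - 1

First, deg p = 2. A generic line meets the curve in up to 2 points.
Then, against the integer gridlines: it misses every integer gridline on the y-axis.
Finally, these observations pin down the coefficients.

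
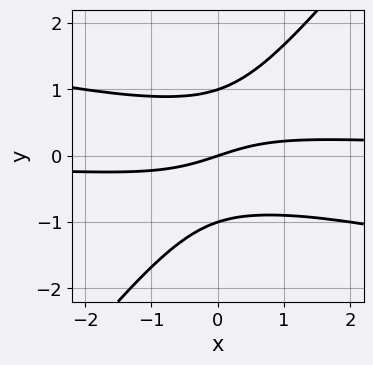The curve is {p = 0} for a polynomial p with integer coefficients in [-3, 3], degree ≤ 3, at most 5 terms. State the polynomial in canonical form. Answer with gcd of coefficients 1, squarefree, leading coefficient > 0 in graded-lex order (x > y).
First, deg p = 3. A generic line meets the curve in up to 3 points.
Next, observable constraints: one x-axis crossing is at x = 0; among the integer gridlines, it crosses the y-axis at y ∈ {-1, 0, 1}.
Finally, fitting integer coefficients to these (and the overall shape) gives p.

x^2*y + 3*x*y^2 - 3*y^3 - x + 3*y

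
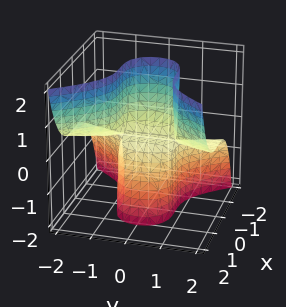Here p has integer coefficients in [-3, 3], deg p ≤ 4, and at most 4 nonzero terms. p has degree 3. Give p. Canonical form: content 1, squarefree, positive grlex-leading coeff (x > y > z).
1. The degree is 3 — no degree-2 surface has this shape.
2. Observable constraints: it crosses the z-axis at the gridline z = 0; every point of the y-axis in the box is on the surface; one x-axis crossing is at x = 0.
3. Fitting integer coefficients to these (and the overall shape) gives p.

3*x^3 - 3*y^2*z + 2*z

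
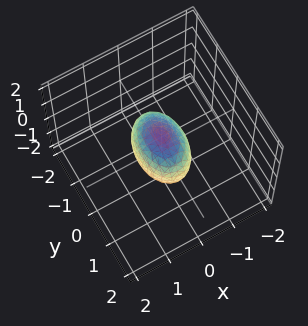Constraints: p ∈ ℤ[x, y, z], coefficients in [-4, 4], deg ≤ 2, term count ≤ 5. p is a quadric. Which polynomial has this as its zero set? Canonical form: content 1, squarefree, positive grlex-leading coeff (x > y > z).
2*x^2 + y^2 + z^2 - 1

deg p = 2. A closed, bounded, convex surface; a quadric.
Symmetries: mirror symmetry z ↦ −z ⇒ only even powers of z; mirror symmetry x ↦ −x ⇒ only even powers of x; it's symmetric under y → −y, forcing even powers of y.
From the visible intercepts: the z-axis gridline crossings are at z ∈ {-1, 1}; among the integer gridlines, it crosses the y-axis at y ∈ {-1, 1}.
These observations pin down the coefficients.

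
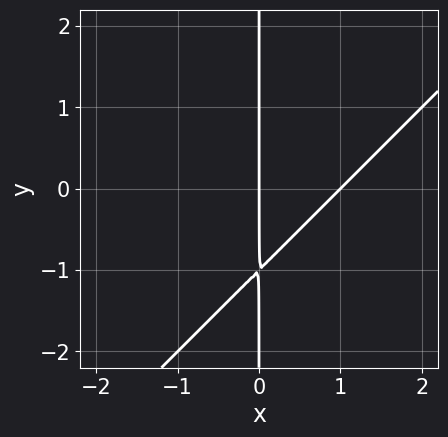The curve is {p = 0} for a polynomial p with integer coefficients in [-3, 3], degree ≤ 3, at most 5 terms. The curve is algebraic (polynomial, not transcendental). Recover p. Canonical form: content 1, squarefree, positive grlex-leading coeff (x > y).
x^2 - x*y - x

deg p = 2. A generic line meets the curve in up to 2 points.
Checking where it meets the axes: among the integer gridlines, it crosses the x-axis at x ∈ {0, 1}; the visible y-axis segment lies entirely on the curve.
These observations pin down the coefficients.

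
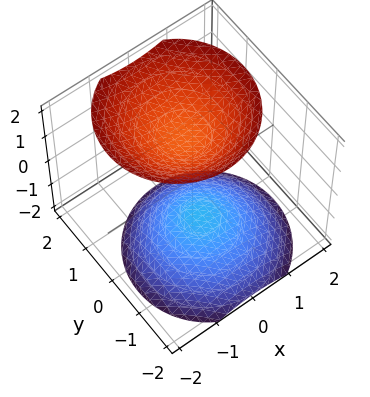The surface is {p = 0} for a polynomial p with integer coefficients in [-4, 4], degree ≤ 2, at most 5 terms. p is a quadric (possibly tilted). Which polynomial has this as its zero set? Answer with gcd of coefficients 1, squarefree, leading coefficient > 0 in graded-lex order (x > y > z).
2*x^2 + 2*y^2 - y*z - 2*z^2 + 3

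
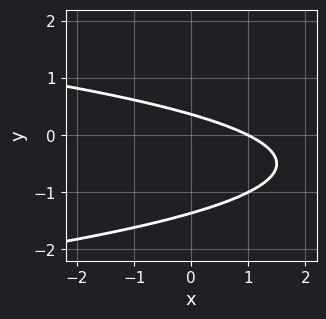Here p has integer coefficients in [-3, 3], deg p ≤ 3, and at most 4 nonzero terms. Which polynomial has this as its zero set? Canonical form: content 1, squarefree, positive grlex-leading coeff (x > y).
Degree: no degree-1 curve has this shape, so deg p = 2.
Reading off the gridlines: one x-axis crossing is at x = 1.
Together with the visible shape, these determine p as stated.

2*y^2 + x + 2*y - 1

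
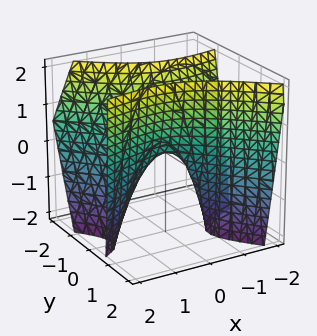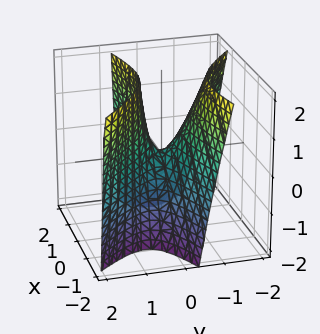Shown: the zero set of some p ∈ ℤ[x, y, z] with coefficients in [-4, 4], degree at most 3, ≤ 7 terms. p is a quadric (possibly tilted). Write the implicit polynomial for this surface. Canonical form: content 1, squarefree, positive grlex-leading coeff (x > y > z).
First, degree: no degree-1 surface has this shape, so deg p = 2.
Then, observable constraints: it crosses the y-axis at the gridline y = 0; it crosses the z-axis at the gridline z = 0.
Finally, the integer polynomial consistent with all of this is the stated p.

x^2 - 2*x*y - 3*y^2 - y*z + z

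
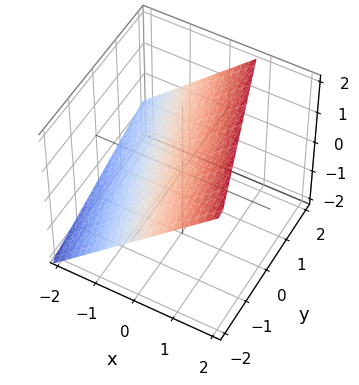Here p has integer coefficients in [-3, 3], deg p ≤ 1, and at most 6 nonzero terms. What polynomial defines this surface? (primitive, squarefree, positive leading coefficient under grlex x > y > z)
3*x + y - 3*z + 2

(a) The degree is 1 — the surface is flat (a plane).
(b) From the visible intercepts: it crosses the y-axis at the gridline y = -2.
(c) Solving for integer coefficients yields p as stated.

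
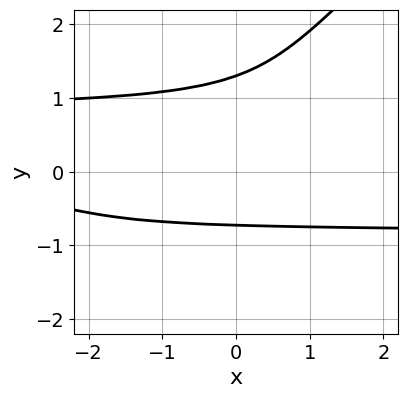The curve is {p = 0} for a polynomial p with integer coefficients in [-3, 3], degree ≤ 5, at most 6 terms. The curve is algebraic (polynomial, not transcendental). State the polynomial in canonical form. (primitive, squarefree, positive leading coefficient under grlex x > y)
3*x*y^3 - 3*y^4 + 3*y^3 - 2*x*y + 2

First, deg p = 4.
Then, checking where it meets the axes: the curve avoids every integer x-axis point in the box.
Finally, matching integer coefficients to the picture gives p.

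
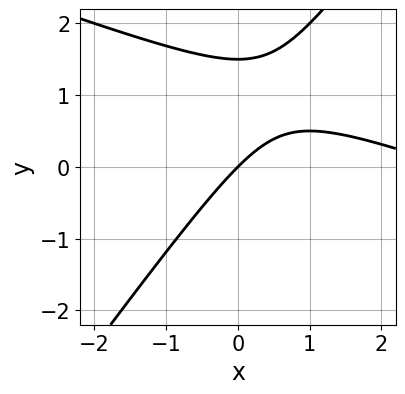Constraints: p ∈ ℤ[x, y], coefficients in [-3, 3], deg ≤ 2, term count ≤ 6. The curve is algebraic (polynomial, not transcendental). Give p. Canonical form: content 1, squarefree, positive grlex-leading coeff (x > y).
Degree: no degree-1 curve has this shape, so deg p = 2.
From the axis intercepts and sections: it crosses the x-axis at the gridline x = 0; it meets the y-axis at y = 0 (among the integer gridlines).
Fitting integer coefficients to these (and the overall shape) gives p.

x^2 + 2*x*y - 2*y^2 - 3*x + 3*y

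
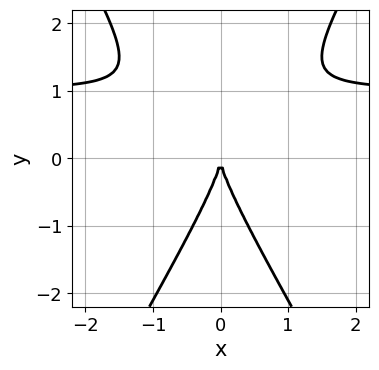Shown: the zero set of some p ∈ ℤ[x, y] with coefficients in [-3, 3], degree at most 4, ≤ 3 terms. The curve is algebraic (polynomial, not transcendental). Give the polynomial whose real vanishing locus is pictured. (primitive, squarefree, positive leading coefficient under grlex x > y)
First, degree: the shape is more complex than any degree-2 curve, so deg p = 3.
Then, symmetries: the x ↦ −x reflection is a symmetry, so x appears only in even powers.
Then, reading off the gridlines: one y-axis crossing is at y = 0; it meets the x-axis at x = 0 (among the integer gridlines).
Finally, matching integer coefficients to the picture gives p.

3*x^2*y - y^3 - 3*x^2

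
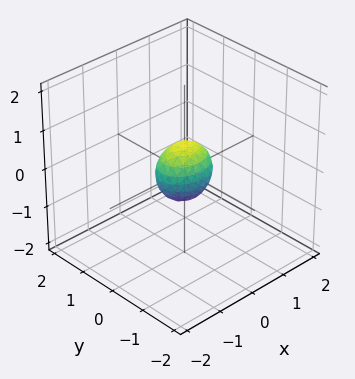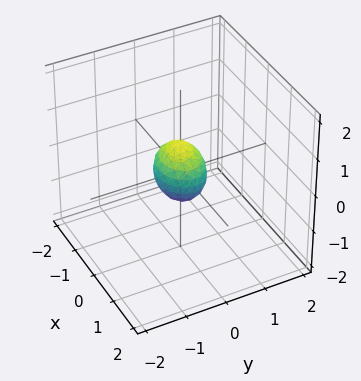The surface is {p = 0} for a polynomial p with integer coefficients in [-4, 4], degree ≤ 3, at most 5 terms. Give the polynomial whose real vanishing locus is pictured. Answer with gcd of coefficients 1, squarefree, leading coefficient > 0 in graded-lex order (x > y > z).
2*x^2 + 3*y^2 + 2*z^2 - 1

Degree: a closed, bounded, convex surface; a quadric, so deg p = 2.
Symmetries: mirror symmetry y ↦ −y ⇒ only even powers of y; the z ↦ −z reflection is a symmetry, so z appears only in even powers; the x ↦ −x reflection is a symmetry, so x appears only in even powers.
Fitting integer coefficients to these (and the overall shape) gives p.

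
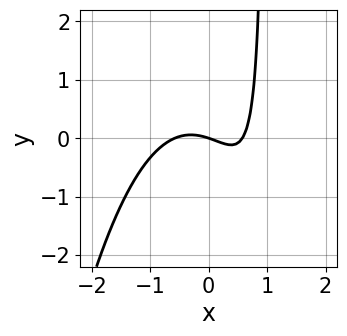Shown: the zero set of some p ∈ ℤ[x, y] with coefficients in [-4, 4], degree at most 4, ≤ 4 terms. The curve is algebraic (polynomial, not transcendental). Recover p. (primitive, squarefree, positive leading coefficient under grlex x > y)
3*x^3 + 3*x*y - x - 3*y

1. Degree: no degree-2 curve has this shape, so deg p = 3.
2. Reading off the gridlines: one y-axis crossing is at y = 0; one x-axis crossing is at x = 0.
3. Putting this together gives p.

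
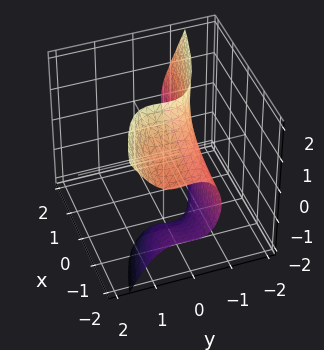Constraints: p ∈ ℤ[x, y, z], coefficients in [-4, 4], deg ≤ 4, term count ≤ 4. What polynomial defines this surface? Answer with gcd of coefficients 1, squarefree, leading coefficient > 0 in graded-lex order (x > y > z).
1. The degree is 3 — no degree-2 surface has this shape.
2. Reading off the gridlines: no x-intercept at any integer in the box; no z-intercept at any integer in the box.
3. Matching integer coefficients to the picture gives p.

x*z^2 + 3*y^3 - 2*y^2 + 2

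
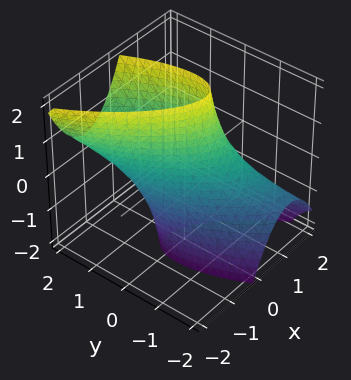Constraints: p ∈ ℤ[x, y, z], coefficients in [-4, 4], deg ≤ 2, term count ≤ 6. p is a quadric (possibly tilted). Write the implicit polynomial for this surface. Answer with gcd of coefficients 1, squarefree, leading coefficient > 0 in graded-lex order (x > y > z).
2*x^2 + 2*x*y + y^2 - y*z - 1

1. deg p = 2.
2. From the axis intercepts and sections: the y-axis gridline crossings are at y ∈ {-1, 1}; the surface avoids every integer z-axis point in the box.
3. Together with the visible shape, these determine p as stated.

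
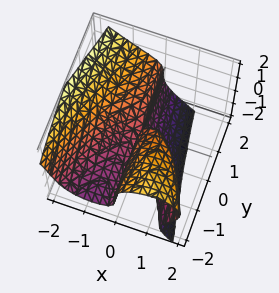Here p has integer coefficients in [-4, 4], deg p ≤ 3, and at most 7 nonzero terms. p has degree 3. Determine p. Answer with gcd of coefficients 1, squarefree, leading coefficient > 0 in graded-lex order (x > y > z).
2*x^3 + x*z^2 + 2*z^3 + 3*x*y - 3*x*z

First, deg p = 3. A generic line meets the surface in up to 3 points.
Next, from the visible intercepts: every point of the y-axis in the box is on the surface; one z-axis crossing is at z = 0; it crosses the x-axis at the gridline x = 0.
Finally, the integer polynomial consistent with all of this is the stated p.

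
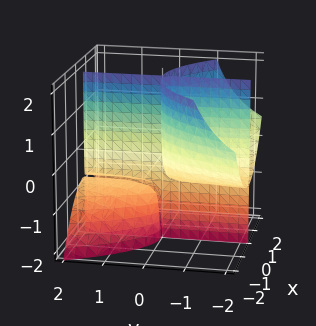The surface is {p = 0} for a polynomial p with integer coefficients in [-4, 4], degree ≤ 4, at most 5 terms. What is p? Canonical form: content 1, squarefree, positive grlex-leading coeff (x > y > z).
2*x^3 + 3*x*y*z + 2*x*y

First, the picture has 3 separate pieces.
Then, deg p = 3.
Next, against the integer gridlines: every point of the z-axis in the box is on the surface; the visible y-axis segment lies entirely on the surface; it meets the x-axis at x = 0 (among the integer gridlines).
Finally, assembling these constraints gives the stated polynomial.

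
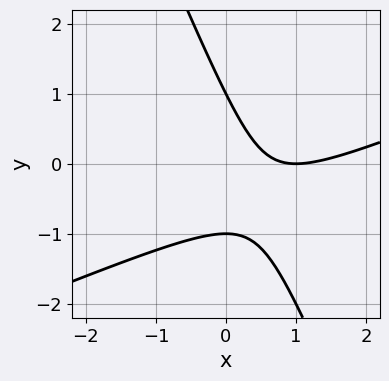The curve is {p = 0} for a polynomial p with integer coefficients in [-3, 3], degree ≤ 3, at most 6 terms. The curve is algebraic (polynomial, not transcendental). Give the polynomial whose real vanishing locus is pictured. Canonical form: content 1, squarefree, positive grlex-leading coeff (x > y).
First, degree: the shape is more complex than any degree-1 curve, so deg p = 2.
Then, observable constraints: one x-axis crossing is at x = 1; the y-axis gridline crossings are at y ∈ {-1, 1}.
Finally, matching integer coefficients to the picture gives p.

x^2 - 2*x*y - y^2 - 2*x + 1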